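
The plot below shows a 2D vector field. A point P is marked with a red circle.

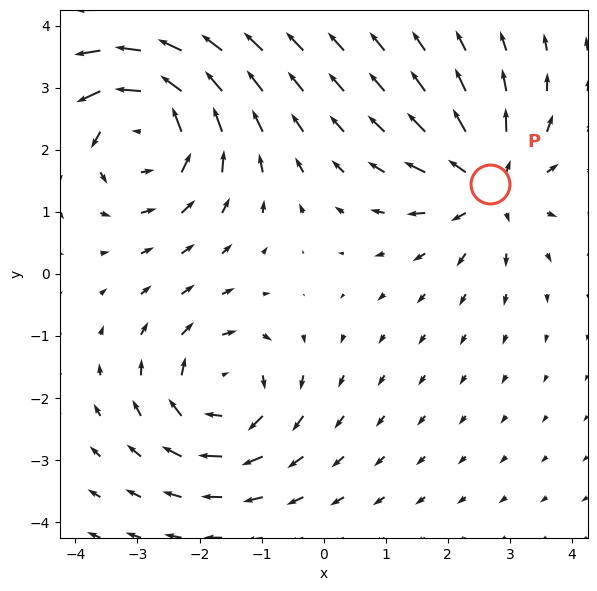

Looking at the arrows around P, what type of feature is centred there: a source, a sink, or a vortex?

source

At P (2.7, 1.4) the arrows spread outward. Divergence about +4, curl ≈0 — positive divergence with near-zero curl is a source.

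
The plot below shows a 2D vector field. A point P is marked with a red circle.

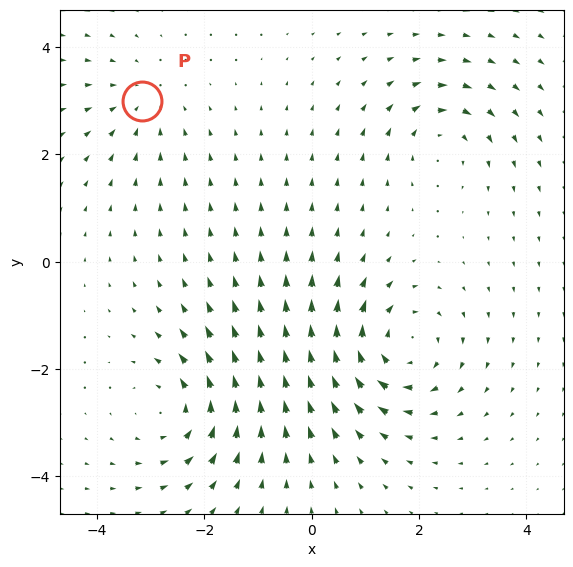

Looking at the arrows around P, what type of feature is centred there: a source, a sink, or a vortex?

At P (-3.2, 3.0) the arrows converge inward. Divergence about -2, curl ≈0 — negative divergence with near-zero curl is a sink.

sink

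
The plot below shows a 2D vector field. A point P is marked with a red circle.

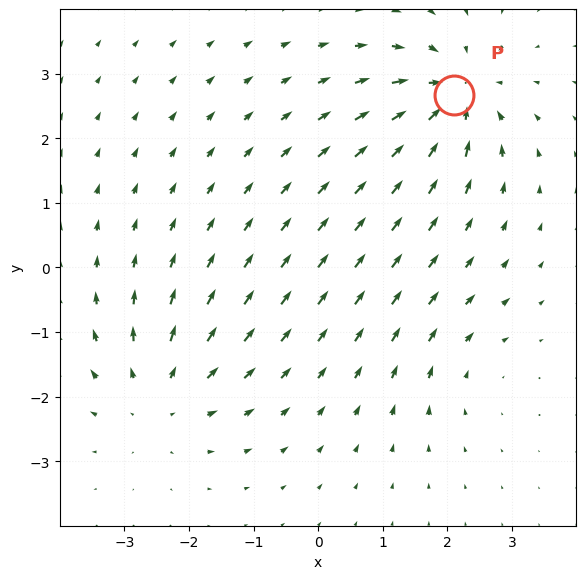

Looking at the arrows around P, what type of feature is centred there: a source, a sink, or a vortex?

sink

At P (2.1, 2.7) the arrows converge inward. Divergence about -6, curl ≈0 — negative divergence with near-zero curl is a sink.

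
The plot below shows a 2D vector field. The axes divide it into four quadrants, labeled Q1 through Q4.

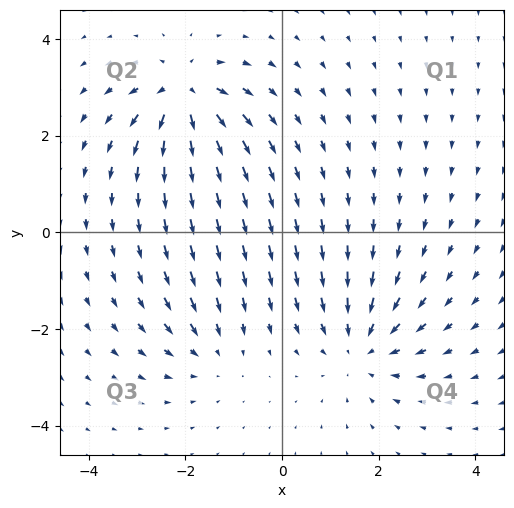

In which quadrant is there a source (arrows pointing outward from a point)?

Q2

The source sits at approximately (-2.0, 2.9), which lies in quadrant Q2. The divergence there is about +6, positive as expected for a source.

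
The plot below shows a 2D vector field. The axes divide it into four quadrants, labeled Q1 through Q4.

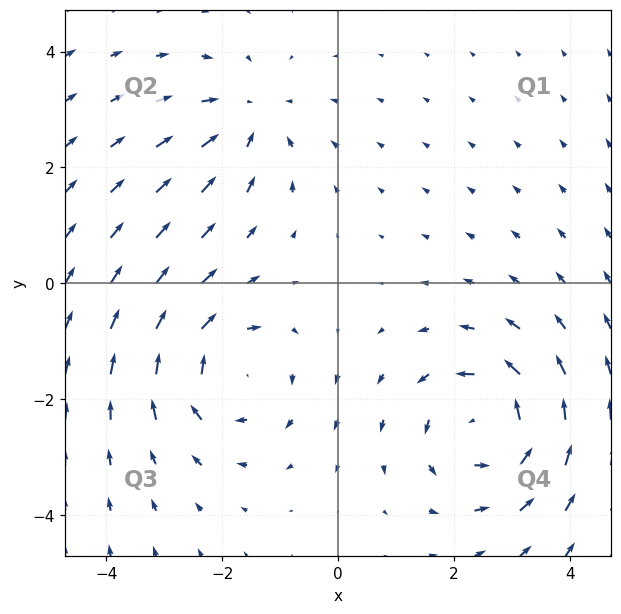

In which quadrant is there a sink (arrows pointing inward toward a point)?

The sink sits at approximately (-1.5, 2.8), which lies in quadrant Q2. The divergence there is about -3, negative as expected for a sink.

Q2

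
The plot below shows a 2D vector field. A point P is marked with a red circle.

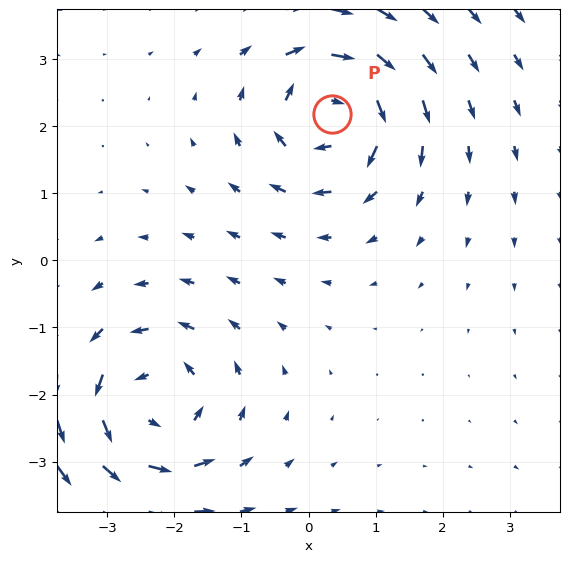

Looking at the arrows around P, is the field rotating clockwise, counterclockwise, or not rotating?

clockwise

Near P at (0.3, 2.2) the arrows circulate clockwise. The curl (z-component) there is about -4; negative curl means clockwise rotation.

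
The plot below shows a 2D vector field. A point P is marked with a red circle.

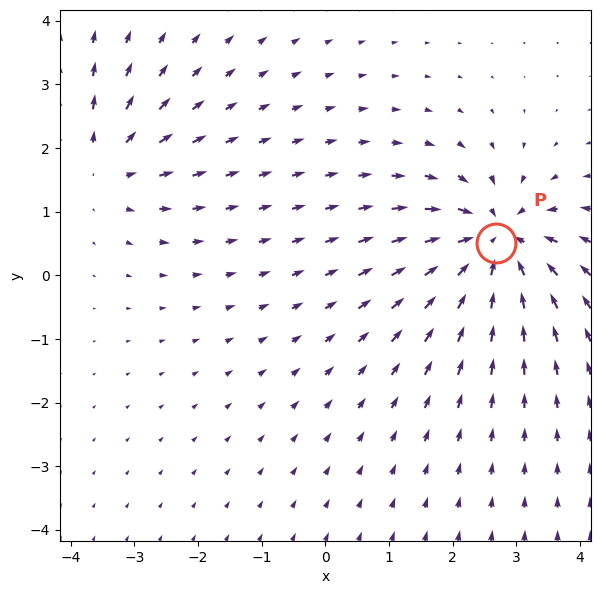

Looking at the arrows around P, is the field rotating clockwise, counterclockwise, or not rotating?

not rotating

Near P at (2.7, 0.5) the arrows show no circulation. The curl there is ≈0.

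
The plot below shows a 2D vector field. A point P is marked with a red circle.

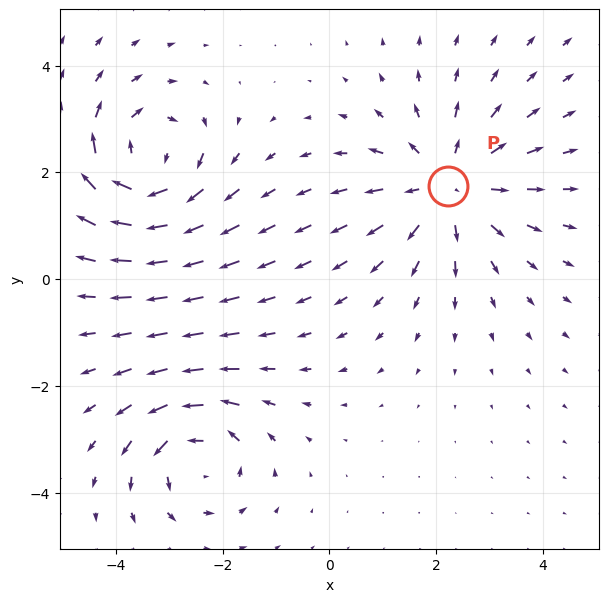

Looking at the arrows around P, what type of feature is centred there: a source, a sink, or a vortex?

source

At P (2.2, 1.7) the arrows spread outward. Divergence about +4, curl ≈0 — positive divergence with near-zero curl is a source.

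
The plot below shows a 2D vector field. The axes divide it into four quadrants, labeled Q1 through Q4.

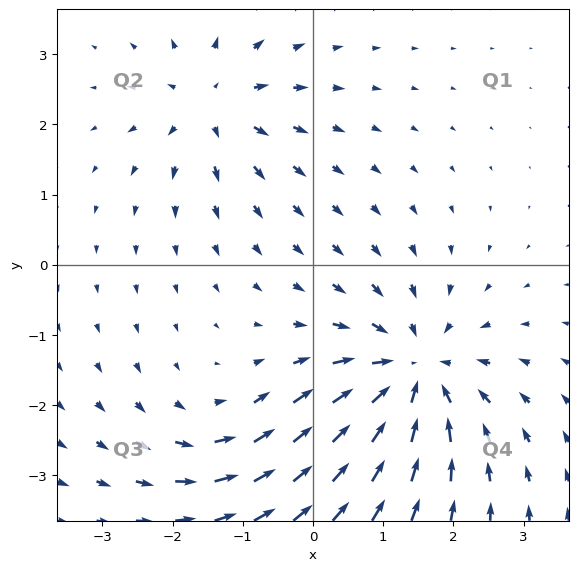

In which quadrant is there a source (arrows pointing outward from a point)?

The source sits at approximately (-1.4, 2.3), which lies in quadrant Q2. The divergence there is about +4, positive as expected for a source.

Q2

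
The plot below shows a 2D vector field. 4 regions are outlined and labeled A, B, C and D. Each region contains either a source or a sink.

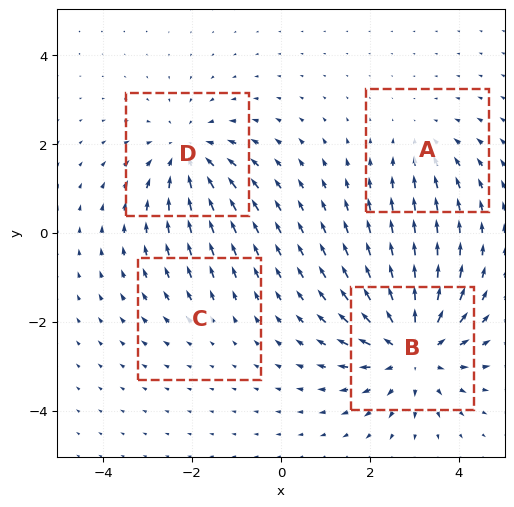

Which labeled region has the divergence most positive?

B

Divergence at each region's feature centre — A: about -3, B: about +6, C: about +2, D: about -4. Region B is most positive.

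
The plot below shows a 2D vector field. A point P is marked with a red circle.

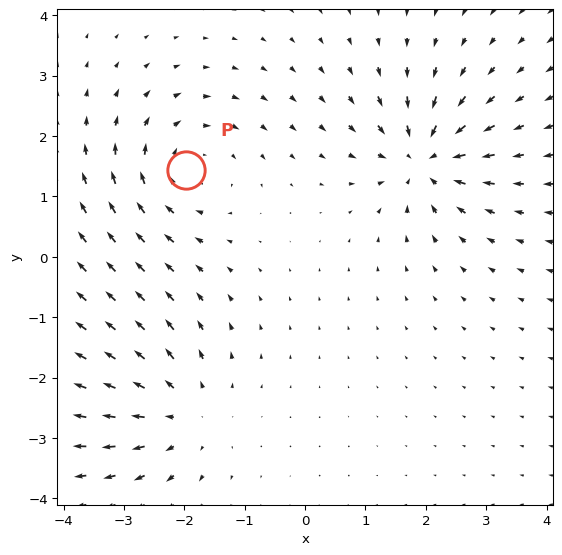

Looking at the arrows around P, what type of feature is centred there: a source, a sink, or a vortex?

vortex

At P (-2.0, 1.4) the arrows circulate clockwise. Divergence ≈0, curl about -4 — near-zero divergence with nonzero curl is a vortex.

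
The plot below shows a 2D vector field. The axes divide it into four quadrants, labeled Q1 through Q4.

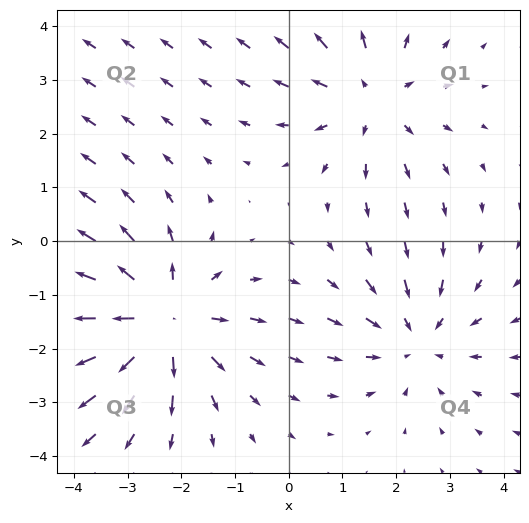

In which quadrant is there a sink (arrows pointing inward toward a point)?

The sink sits at approximately (2.4, -1.8), which lies in quadrant Q4. The divergence there is about -2, negative as expected for a sink.

Q4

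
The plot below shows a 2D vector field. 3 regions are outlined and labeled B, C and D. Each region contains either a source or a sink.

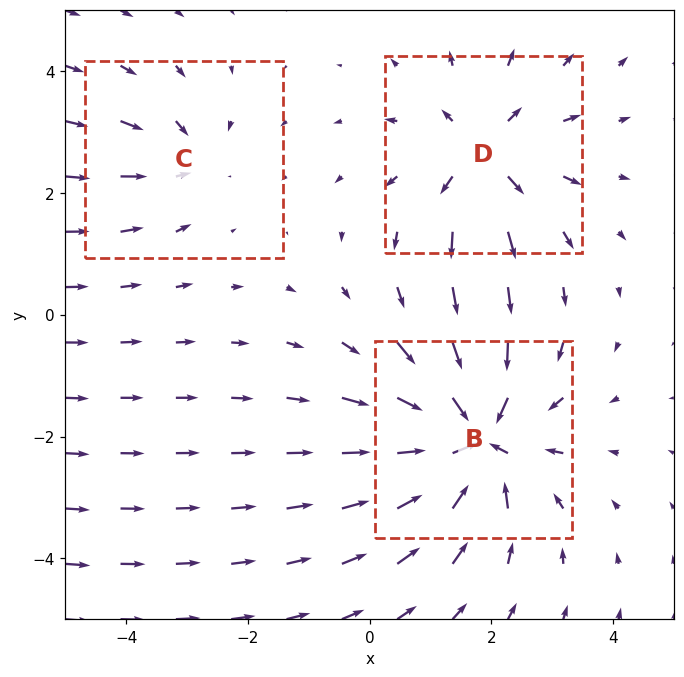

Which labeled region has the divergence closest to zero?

Divergence at each region's feature centre — B: about -6, C: about -2, D: about +4. Region C is closest to zero.

C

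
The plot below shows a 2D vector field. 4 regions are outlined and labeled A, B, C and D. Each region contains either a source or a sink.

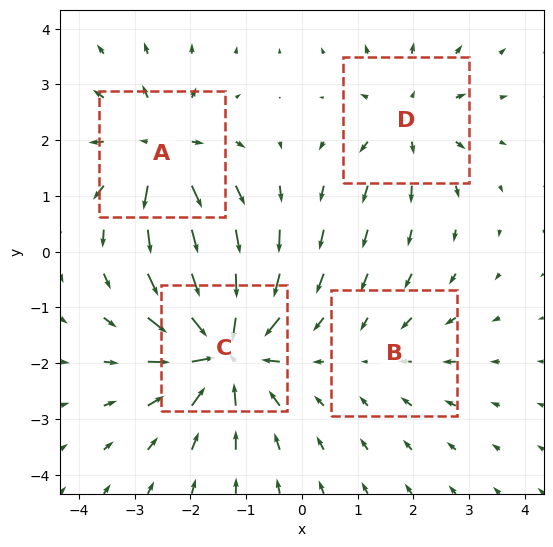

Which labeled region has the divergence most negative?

C

Divergence at each region's feature centre — A: about +6, B: about -2, C: about -8, D: about +4. Region C is most negative.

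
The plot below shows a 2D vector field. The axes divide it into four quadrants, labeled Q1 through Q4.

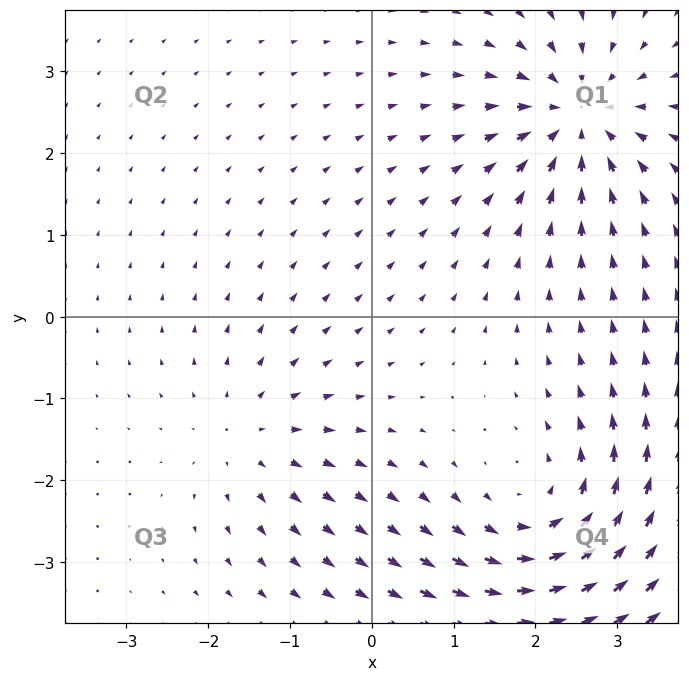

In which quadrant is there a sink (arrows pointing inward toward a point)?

Q1

The sink sits at approximately (2.5, 2.4), which lies in quadrant Q1. The divergence there is about -5, negative as expected for a sink.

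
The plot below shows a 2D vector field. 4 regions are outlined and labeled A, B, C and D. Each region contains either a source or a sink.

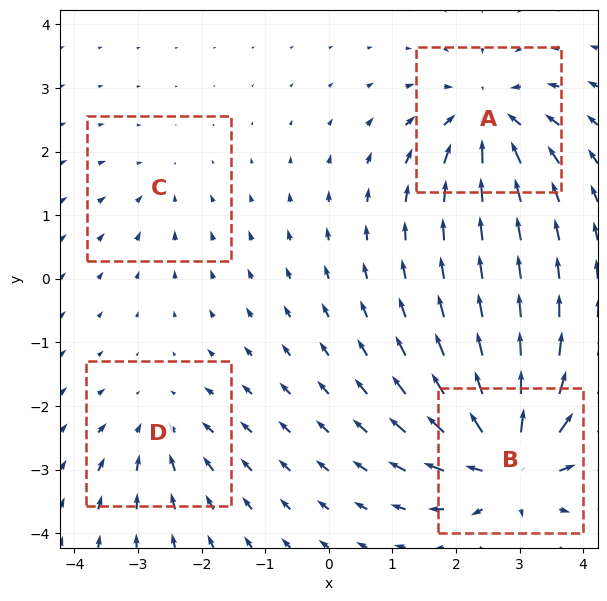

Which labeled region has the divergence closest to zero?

Divergence at each region's feature centre — A: about -7, B: about +9, C: about -2, D: about -4. Region C is closest to zero.

C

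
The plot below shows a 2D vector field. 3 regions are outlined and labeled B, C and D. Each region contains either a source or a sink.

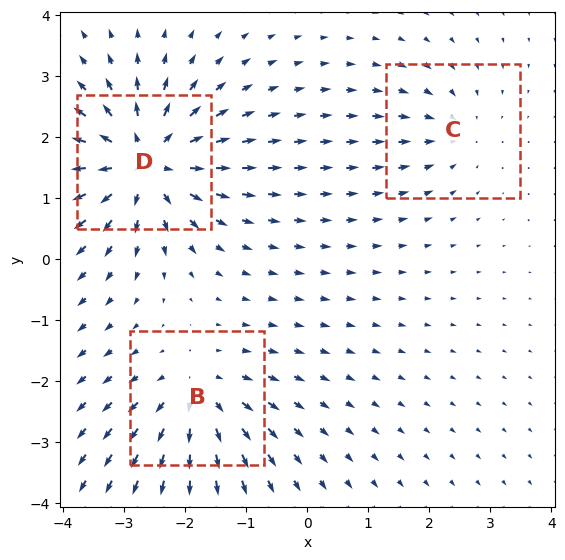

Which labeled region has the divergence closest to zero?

Divergence at each region's feature centre — B: about +4, C: about -2, D: about +6. Region C is closest to zero.

C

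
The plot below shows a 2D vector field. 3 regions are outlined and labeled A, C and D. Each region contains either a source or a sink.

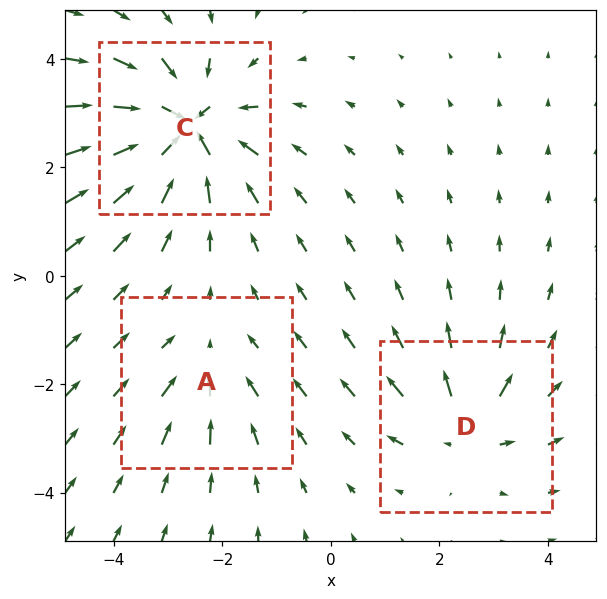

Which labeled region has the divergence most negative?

C

Divergence at each region's feature centre — A: about -2, C: about -6, D: about +4. Region C is most negative.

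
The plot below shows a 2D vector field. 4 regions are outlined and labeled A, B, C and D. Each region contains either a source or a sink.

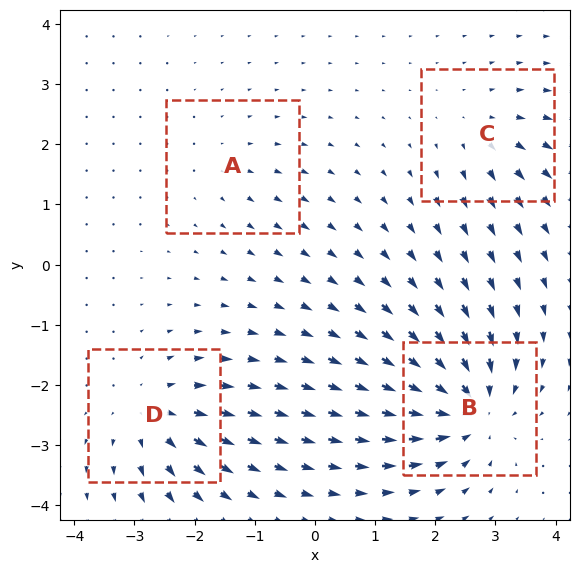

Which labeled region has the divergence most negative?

Divergence at each region's feature centre — A: about +2, B: about -8, C: about +4, D: about +6. Region B is most negative.

B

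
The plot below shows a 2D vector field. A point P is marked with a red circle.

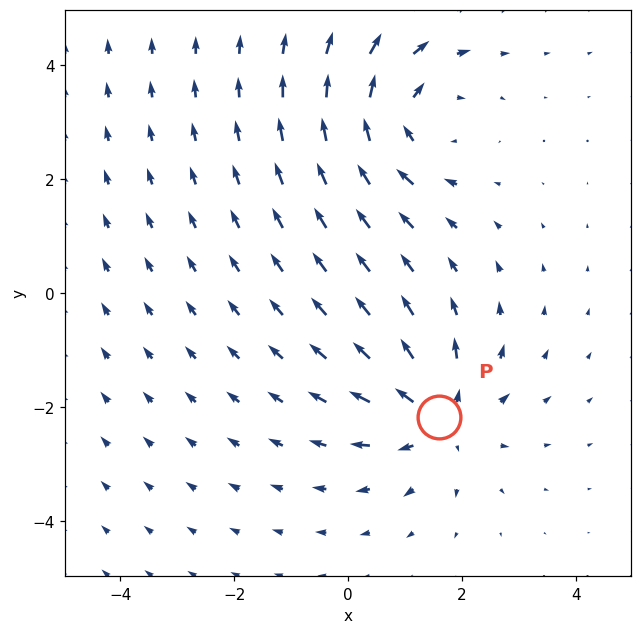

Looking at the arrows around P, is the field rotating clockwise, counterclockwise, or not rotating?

not rotating

Near P at (1.6, -2.2) the arrows show no circulation. The curl there is ≈0.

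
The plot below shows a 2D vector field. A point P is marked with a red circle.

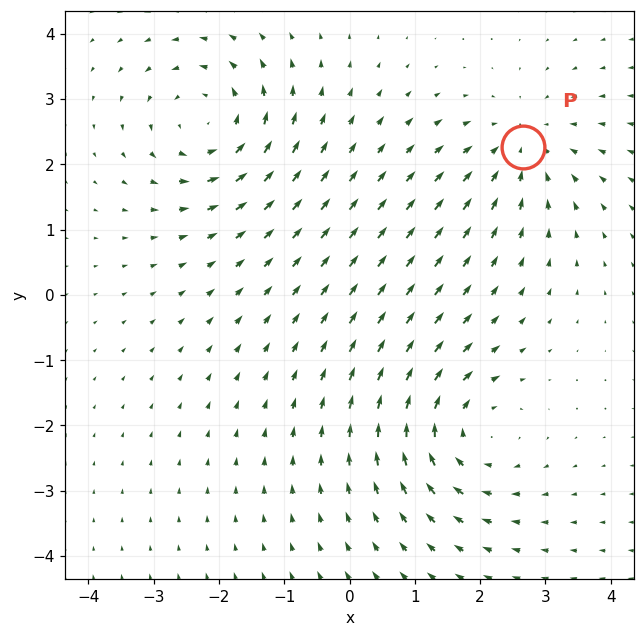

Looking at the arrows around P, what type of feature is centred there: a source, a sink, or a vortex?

sink

At P (2.7, 2.3) the arrows converge inward. Divergence about -4, curl ≈0 — negative divergence with near-zero curl is a sink.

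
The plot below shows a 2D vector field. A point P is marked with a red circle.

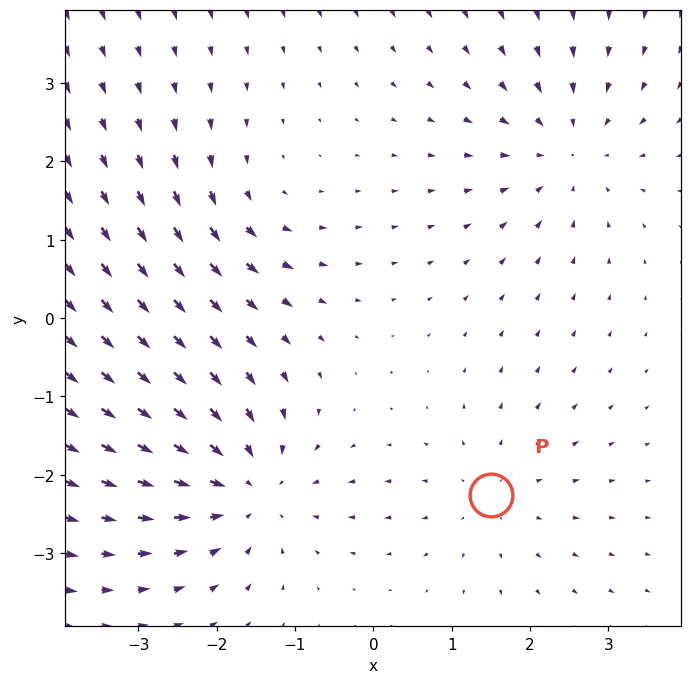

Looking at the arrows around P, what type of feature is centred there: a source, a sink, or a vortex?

At P (1.5, -2.3) the arrows spread outward. Divergence about +2, curl ≈0 — positive divergence with near-zero curl is a source.

source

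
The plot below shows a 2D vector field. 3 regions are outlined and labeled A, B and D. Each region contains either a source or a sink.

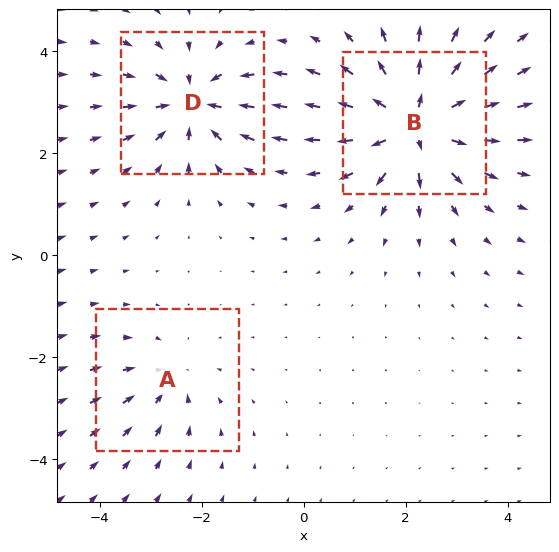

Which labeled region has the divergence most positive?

Divergence at each region's feature centre — A: about -2, B: about +6, D: about -4. Region B is most positive.

B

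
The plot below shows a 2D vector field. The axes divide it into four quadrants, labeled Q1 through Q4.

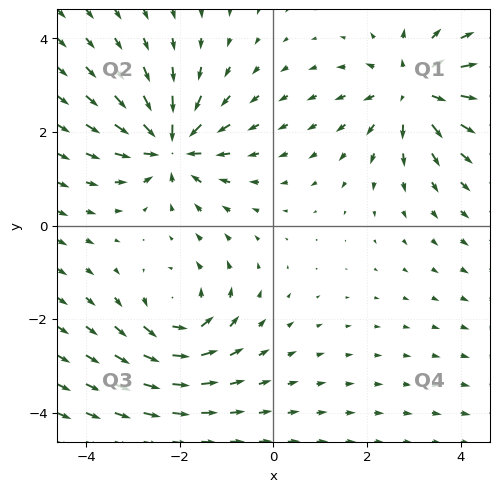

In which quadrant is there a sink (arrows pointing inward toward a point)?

Q2

The sink sits at approximately (-2.2, 1.7), which lies in quadrant Q2. The divergence there is about -5, negative as expected for a sink.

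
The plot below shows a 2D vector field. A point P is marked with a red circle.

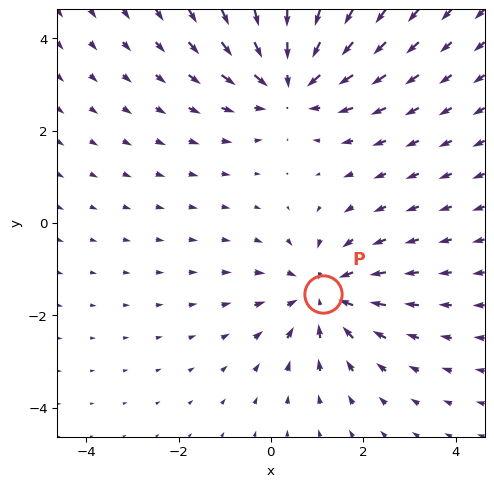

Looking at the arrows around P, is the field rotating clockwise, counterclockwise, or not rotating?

not rotating

Near P at (1.1, -1.5) the arrows show no circulation. The curl there is ≈0.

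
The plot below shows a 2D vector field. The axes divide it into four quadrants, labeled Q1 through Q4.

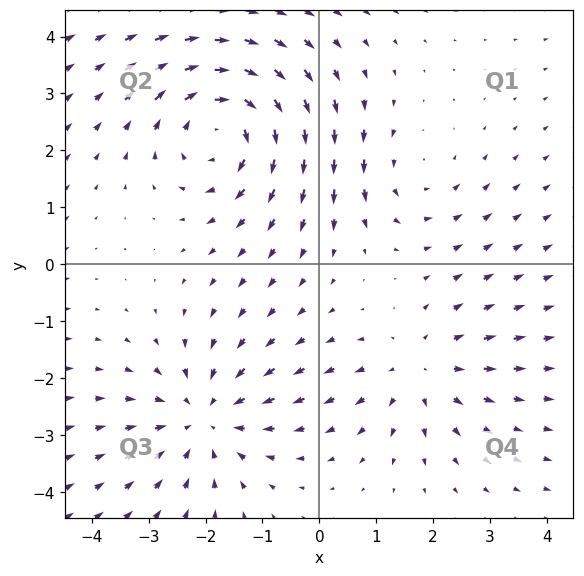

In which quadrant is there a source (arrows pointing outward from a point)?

Q4

The source sits at approximately (1.8, -1.9), which lies in quadrant Q4. The divergence there is about +3, positive as expected for a source.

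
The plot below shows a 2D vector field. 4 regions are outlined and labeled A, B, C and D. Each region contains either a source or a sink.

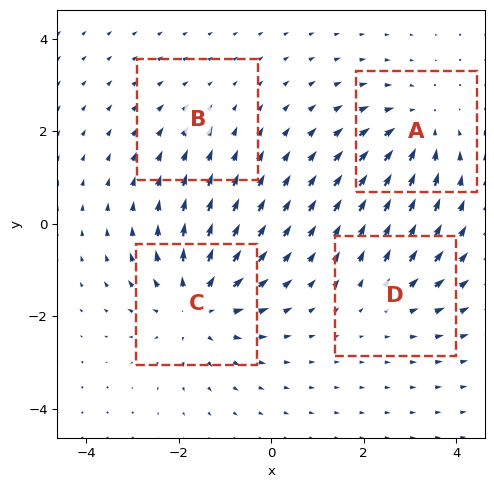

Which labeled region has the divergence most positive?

Divergence at each region's feature centre — A: about -4, B: about -2, C: about +5, D: about +3. Region C is most positive.

C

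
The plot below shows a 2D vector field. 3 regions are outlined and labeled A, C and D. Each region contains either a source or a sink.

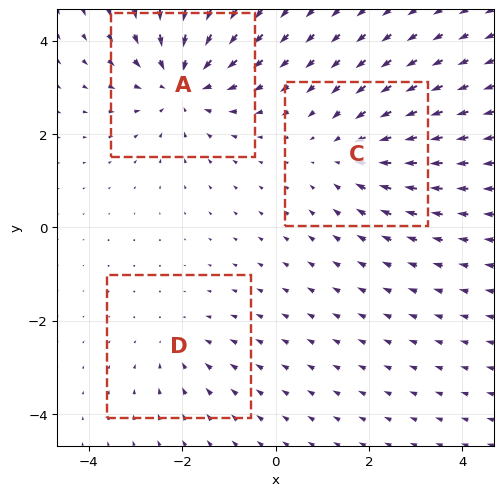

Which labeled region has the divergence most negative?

Divergence at each region's feature centre — A: about -4, C: about -3, D: about -2. Region A is most negative.

A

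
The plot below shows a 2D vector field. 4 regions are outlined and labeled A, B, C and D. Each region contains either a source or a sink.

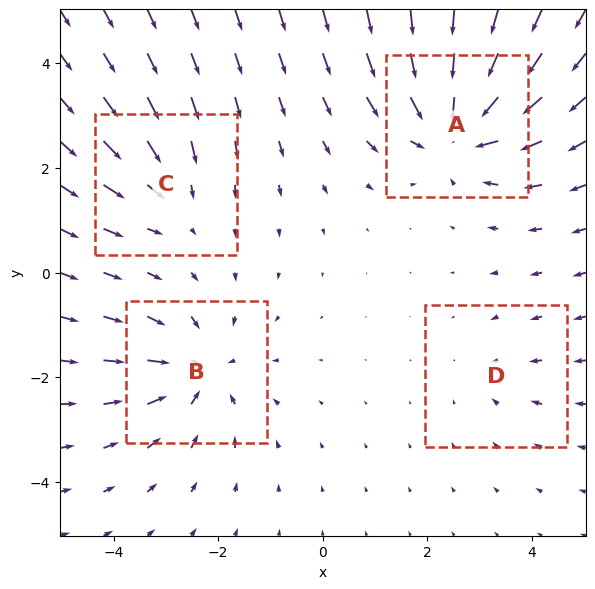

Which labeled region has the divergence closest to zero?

D

Divergence at each region's feature centre — A: about -7, B: about -5, C: about -3, D: about -2. Region D is closest to zero.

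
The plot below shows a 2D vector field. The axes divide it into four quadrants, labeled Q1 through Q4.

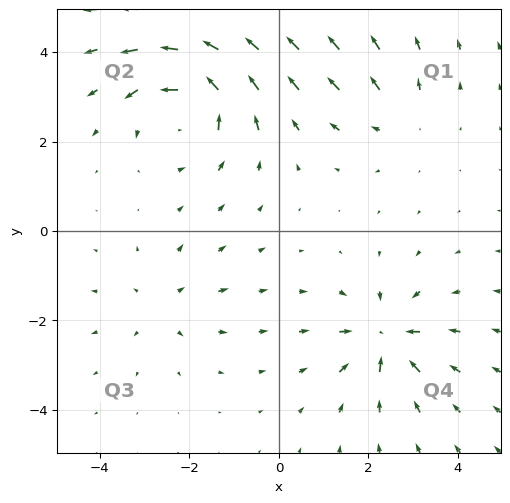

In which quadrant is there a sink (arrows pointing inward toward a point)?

Q4

The sink sits at approximately (2.4, -2.4), which lies in quadrant Q4. The divergence there is about -5, negative as expected for a sink.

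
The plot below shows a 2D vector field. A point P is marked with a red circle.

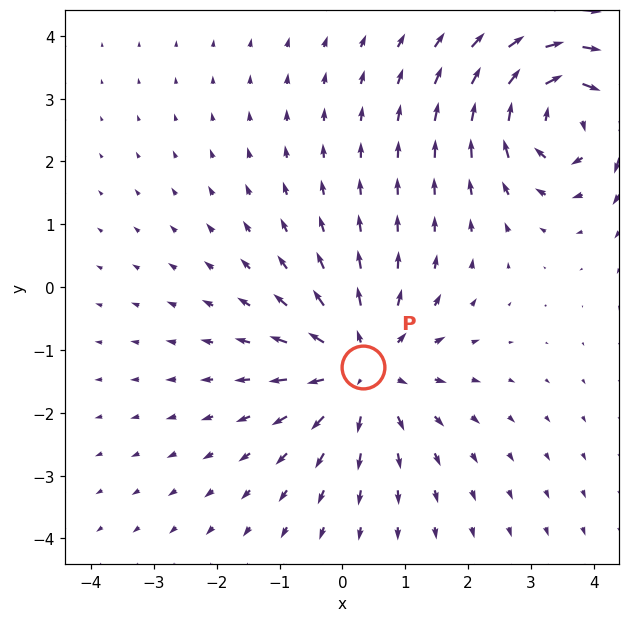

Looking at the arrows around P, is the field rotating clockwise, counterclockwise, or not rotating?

not rotating

Near P at (0.3, -1.3) the arrows show no circulation. The curl there is ≈0.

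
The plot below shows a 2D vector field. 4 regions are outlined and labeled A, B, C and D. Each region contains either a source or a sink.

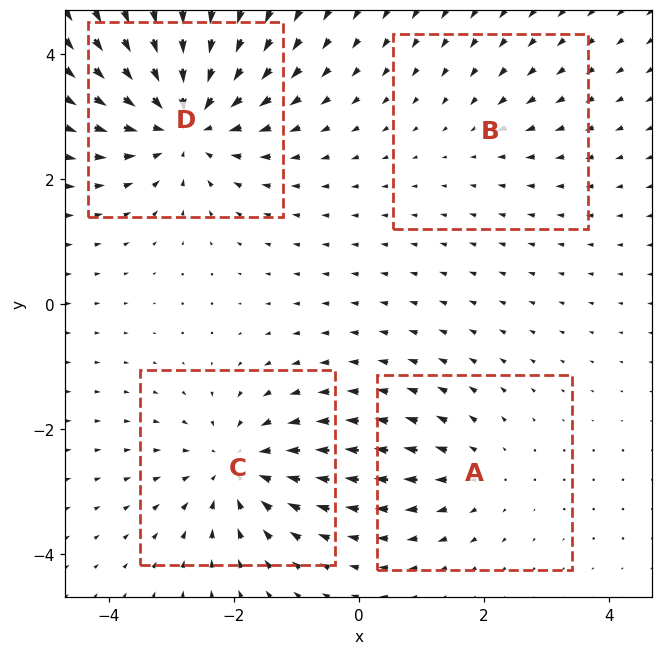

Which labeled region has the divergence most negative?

Divergence at each region's feature centre — A: about +3, B: about -2, C: about -5, D: about -7. Region D is most negative.

D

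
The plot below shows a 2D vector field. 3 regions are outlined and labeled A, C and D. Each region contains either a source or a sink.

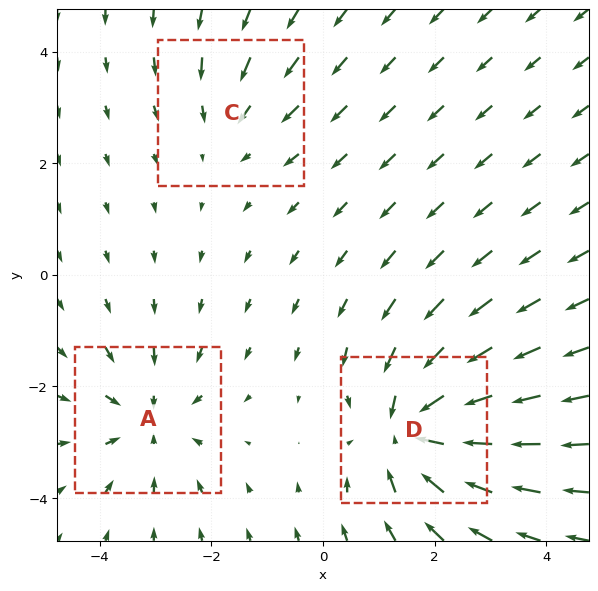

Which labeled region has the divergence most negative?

D

Divergence at each region's feature centre — A: about -3, C: about -2, D: about -5. Region D is most negative.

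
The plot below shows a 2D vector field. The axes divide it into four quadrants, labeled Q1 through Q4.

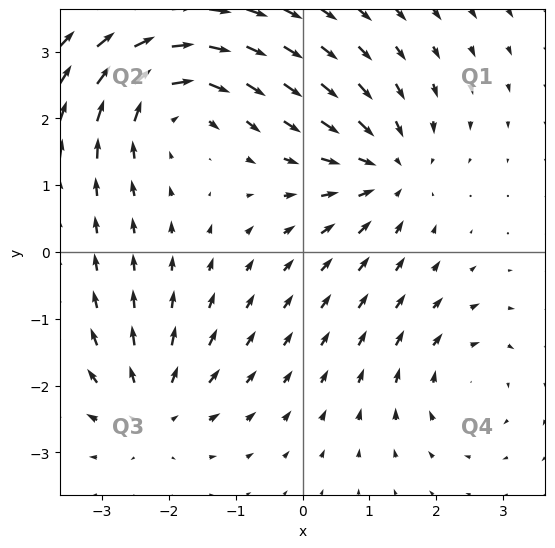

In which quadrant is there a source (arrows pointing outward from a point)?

Q3

The source sits at approximately (-2.3, -2.4), which lies in quadrant Q3. The divergence there is about +4, positive as expected for a source.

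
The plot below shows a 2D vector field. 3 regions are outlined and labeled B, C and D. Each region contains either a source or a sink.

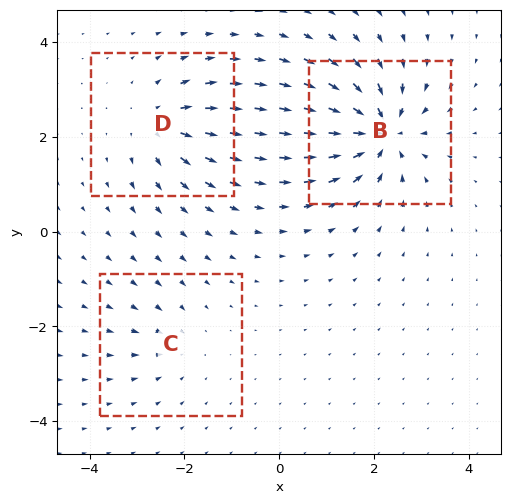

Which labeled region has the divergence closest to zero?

C

Divergence at each region's feature centre — B: about -7, C: about -2, D: about +4. Region C is closest to zero.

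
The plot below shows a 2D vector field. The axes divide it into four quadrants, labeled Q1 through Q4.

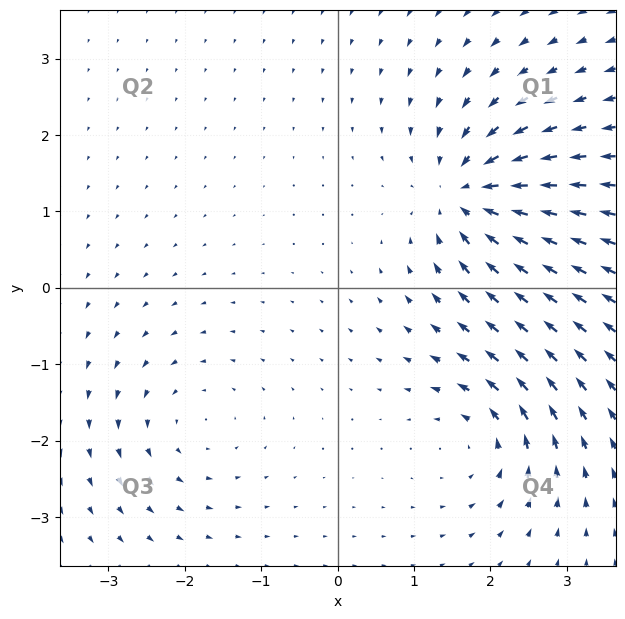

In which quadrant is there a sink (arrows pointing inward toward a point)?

Q1

The sink sits at approximately (1.7, 1.2), which lies in quadrant Q1. The divergence there is about -7, negative as expected for a sink.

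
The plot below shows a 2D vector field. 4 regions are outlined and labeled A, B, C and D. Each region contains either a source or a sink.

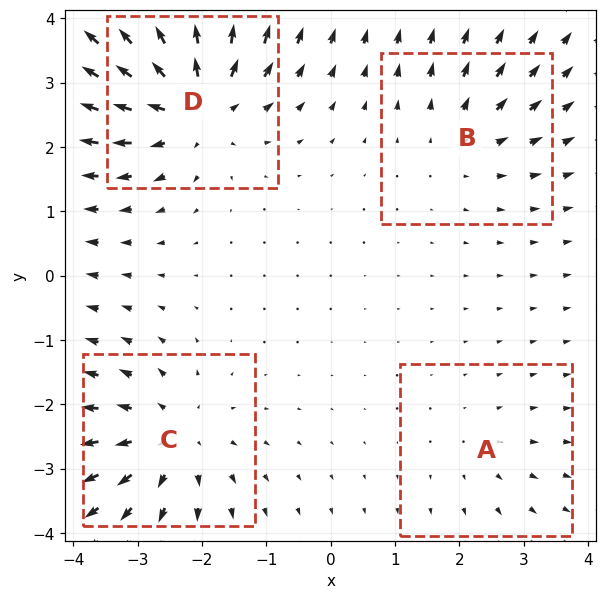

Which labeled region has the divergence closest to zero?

Divergence at each region's feature centre — A: about +2, B: about +3, C: about +5, D: about +7. Region A is closest to zero.

A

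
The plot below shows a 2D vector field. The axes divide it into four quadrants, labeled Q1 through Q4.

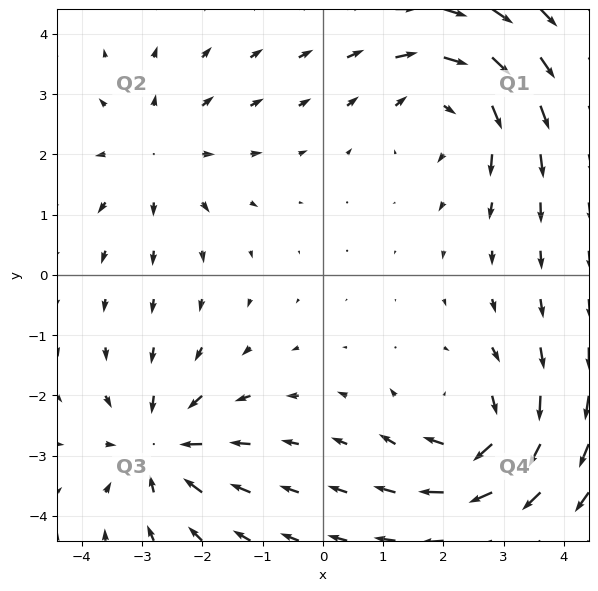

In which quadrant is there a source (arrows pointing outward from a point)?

The source sits at approximately (-2.8, 2.0), which lies in quadrant Q2. The divergence there is about +3, positive as expected for a source.

Q2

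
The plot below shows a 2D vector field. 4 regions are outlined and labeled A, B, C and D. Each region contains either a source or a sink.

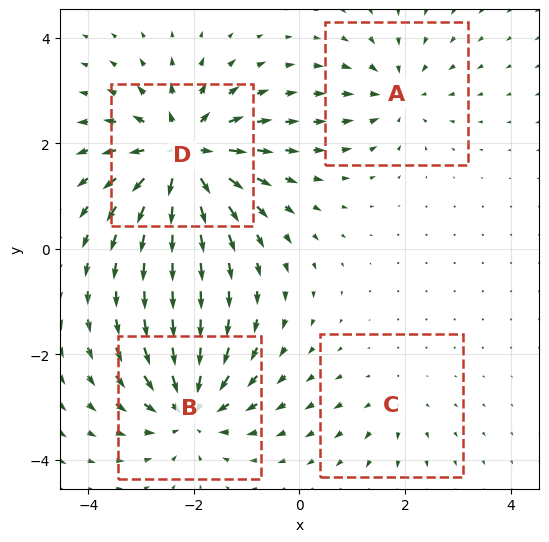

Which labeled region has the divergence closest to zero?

Divergence at each region's feature centre — A: about -4, B: about -6, C: about +2, D: about +8. Region C is closest to zero.

C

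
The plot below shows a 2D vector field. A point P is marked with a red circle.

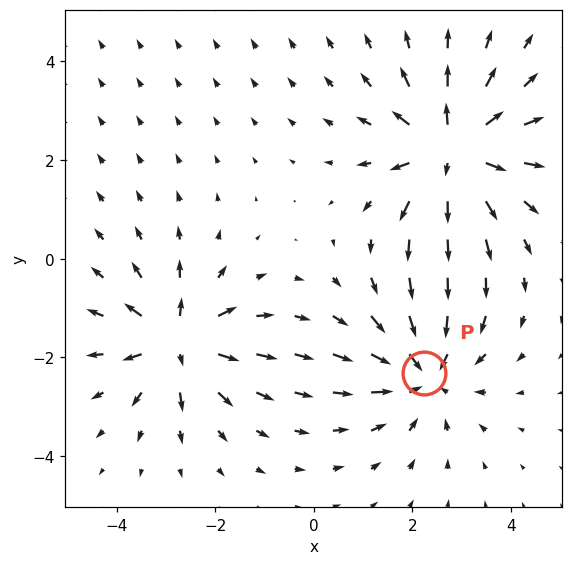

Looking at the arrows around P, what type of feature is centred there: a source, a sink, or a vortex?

At P (2.2, -2.3) the arrows converge inward. Divergence about -3, curl ≈0 — negative divergence with near-zero curl is a sink.

sink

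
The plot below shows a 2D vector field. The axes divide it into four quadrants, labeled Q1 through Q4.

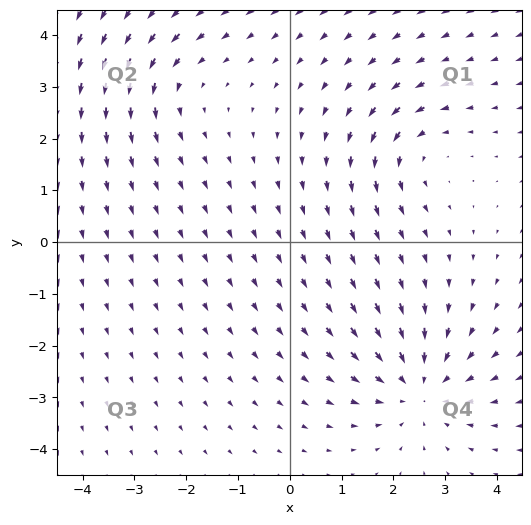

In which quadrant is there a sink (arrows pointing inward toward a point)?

The sink sits at approximately (2.5, -2.8), which lies in quadrant Q4. The divergence there is about -4, negative as expected for a sink.

Q4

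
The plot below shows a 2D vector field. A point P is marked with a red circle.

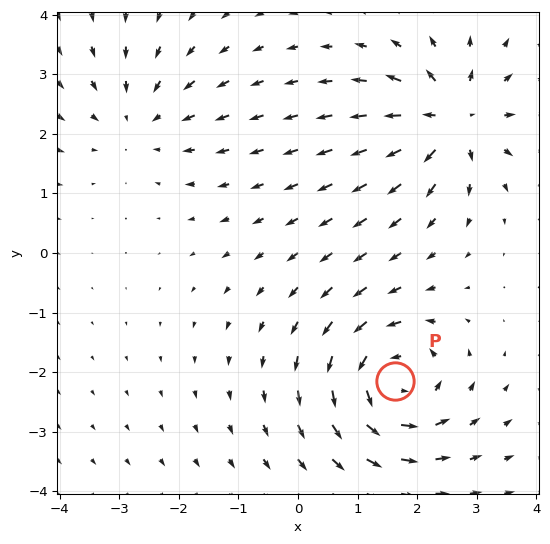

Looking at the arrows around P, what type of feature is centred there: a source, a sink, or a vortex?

At P (1.6, -2.1) the arrows circulate counterclockwise. Divergence ≈0, curl about +5 — near-zero divergence with nonzero curl is a vortex.

vortex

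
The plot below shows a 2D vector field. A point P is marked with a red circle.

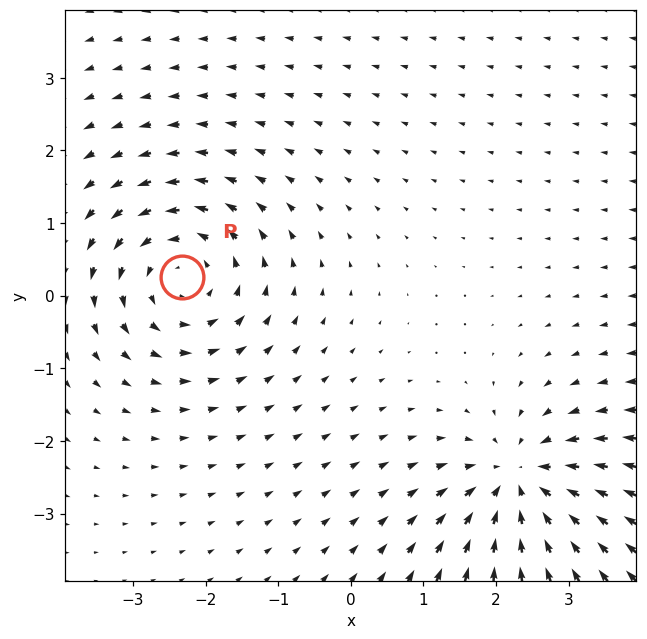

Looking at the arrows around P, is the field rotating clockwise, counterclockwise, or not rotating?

counterclockwise

Near P at (-2.3, 0.3) the arrows circulate counterclockwise. The curl (z-component) there is about +4; positive curl means counterclockwise rotation.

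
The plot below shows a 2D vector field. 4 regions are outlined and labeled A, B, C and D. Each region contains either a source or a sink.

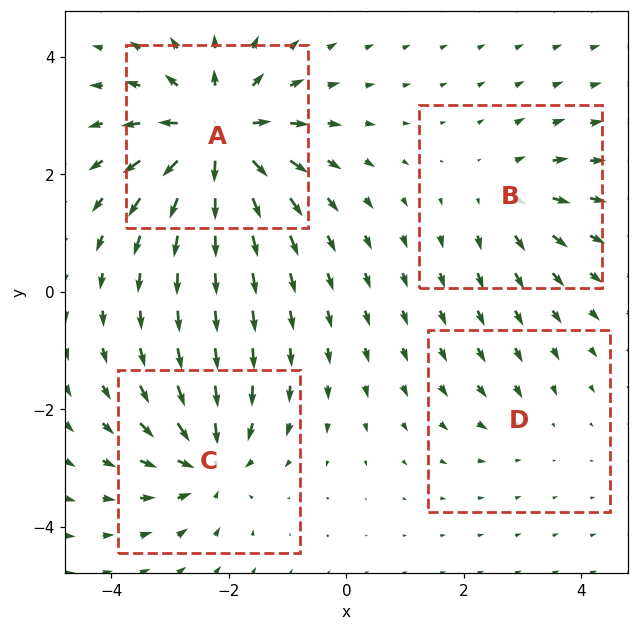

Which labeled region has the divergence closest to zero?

D

Divergence at each region's feature centre — A: about +9, B: about +4, C: about -6, D: about -2. Region D is closest to zero.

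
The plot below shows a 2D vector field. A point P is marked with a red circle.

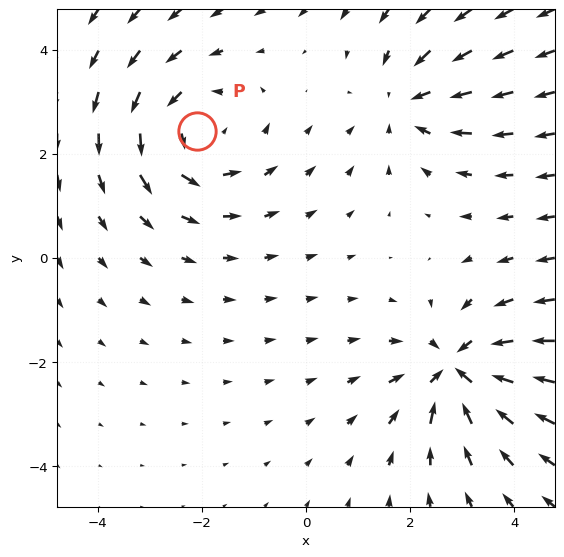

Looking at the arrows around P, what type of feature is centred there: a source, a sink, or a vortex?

vortex

At P (-2.1, 2.4) the arrows circulate counterclockwise. Divergence ≈0, curl about +3 — near-zero divergence with nonzero curl is a vortex.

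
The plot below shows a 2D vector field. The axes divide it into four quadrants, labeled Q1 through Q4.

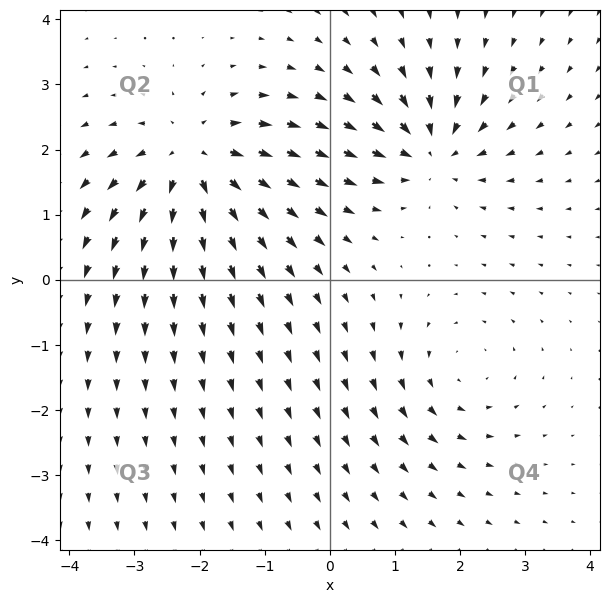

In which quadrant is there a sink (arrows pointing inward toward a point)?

The sink sits at approximately (1.6, 2.0), which lies in quadrant Q1. The divergence there is about -4, negative as expected for a sink.

Q1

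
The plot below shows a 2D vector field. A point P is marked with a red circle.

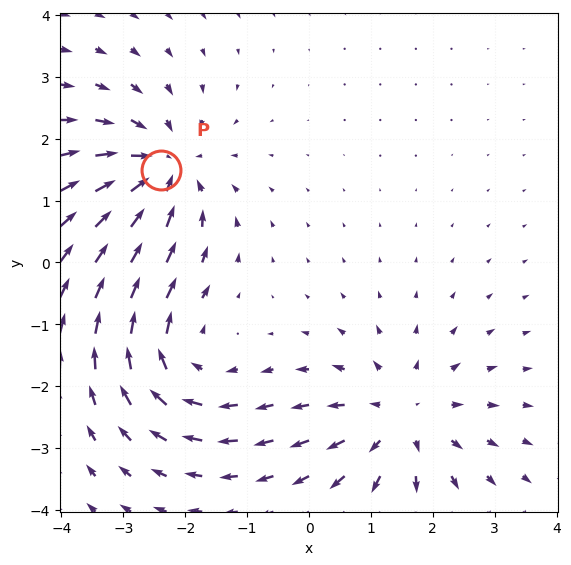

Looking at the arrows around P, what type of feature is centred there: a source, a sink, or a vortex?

sink

At P (-2.4, 1.5) the arrows converge inward. Divergence about -5, curl ≈0 — negative divergence with near-zero curl is a sink.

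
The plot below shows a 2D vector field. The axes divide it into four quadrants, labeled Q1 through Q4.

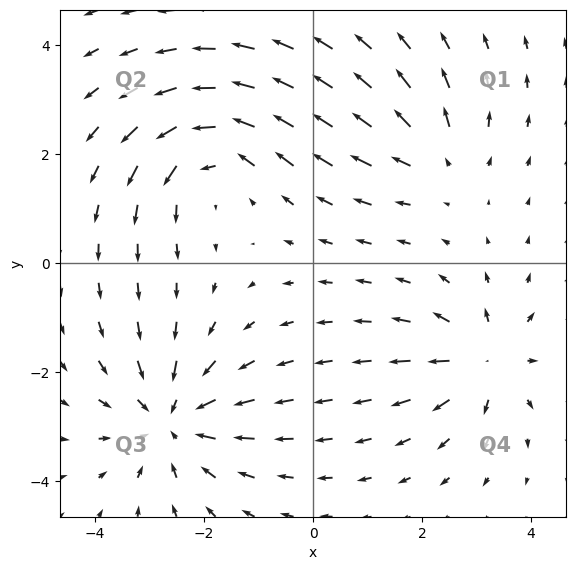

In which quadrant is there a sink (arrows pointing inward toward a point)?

The sink sits at approximately (-2.6, -2.9), which lies in quadrant Q3. The divergence there is about -4, negative as expected for a sink.

Q3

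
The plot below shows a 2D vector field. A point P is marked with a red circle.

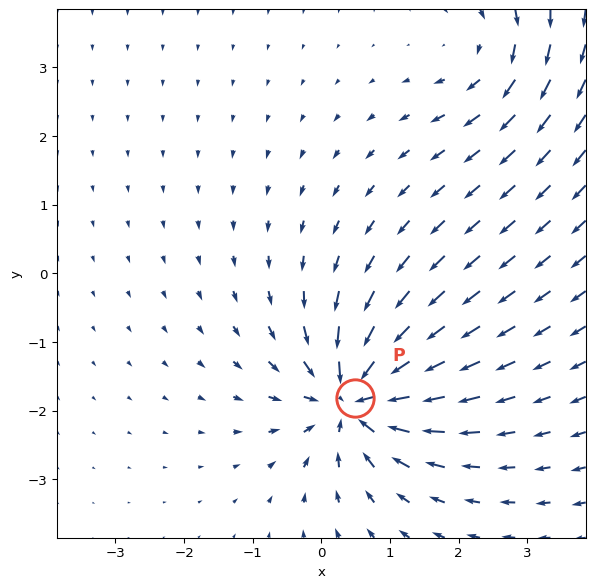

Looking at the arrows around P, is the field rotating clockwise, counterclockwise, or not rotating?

not rotating

Near P at (0.5, -1.8) the arrows show no circulation. The curl there is ≈0.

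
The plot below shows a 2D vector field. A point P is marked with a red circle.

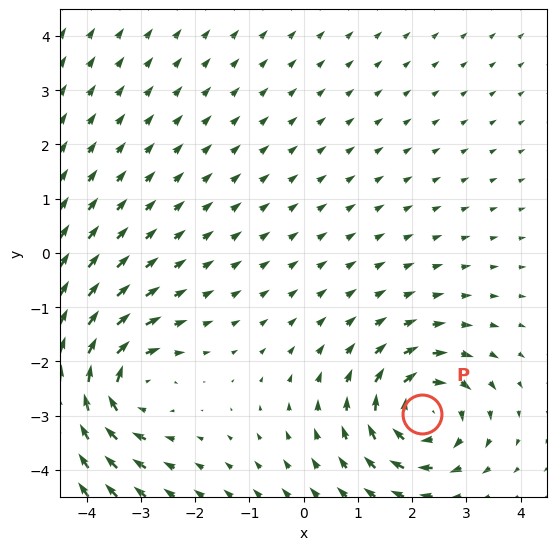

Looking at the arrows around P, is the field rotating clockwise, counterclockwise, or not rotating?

Near P at (2.2, -3.0) the arrows circulate clockwise. The curl (z-component) there is about -5; negative curl means clockwise rotation.

clockwise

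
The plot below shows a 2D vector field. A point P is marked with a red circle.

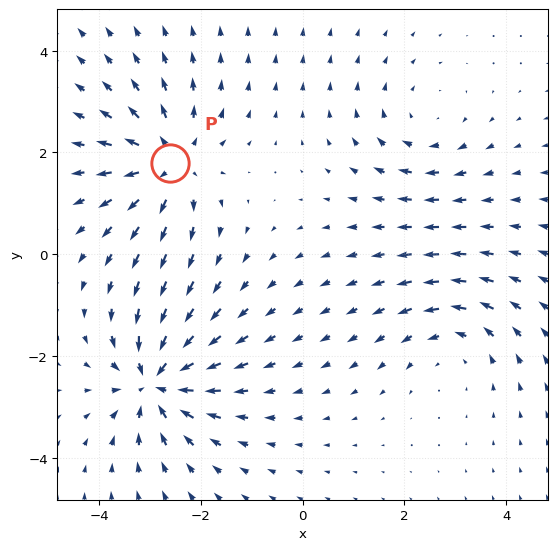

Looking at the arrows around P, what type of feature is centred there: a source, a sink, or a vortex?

At P (-2.6, 1.8) the arrows spread outward. Divergence about +5, curl ≈0 — positive divergence with near-zero curl is a source.

source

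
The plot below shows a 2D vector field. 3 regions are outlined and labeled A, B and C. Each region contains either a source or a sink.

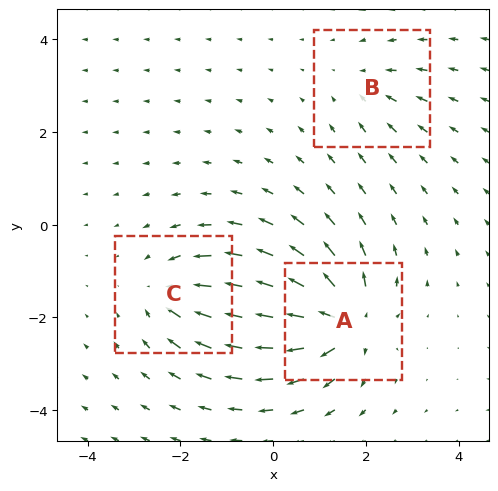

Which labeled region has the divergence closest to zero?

B

Divergence at each region's feature centre — A: about +6, B: about -2, C: about -4. Region B is closest to zero.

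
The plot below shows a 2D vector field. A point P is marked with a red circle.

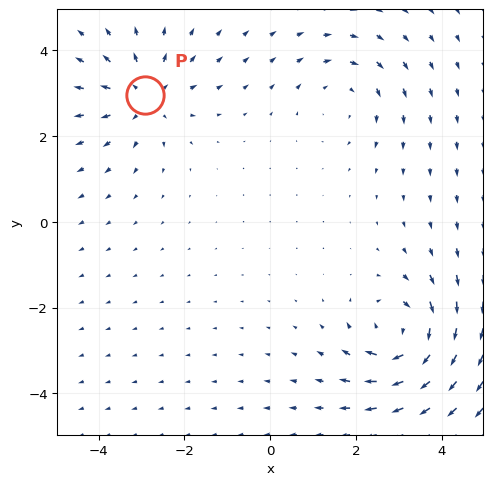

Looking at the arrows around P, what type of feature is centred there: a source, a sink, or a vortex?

At P (-2.9, 2.9) the arrows spread outward. Divergence about +4, curl ≈0 — positive divergence with near-zero curl is a source.

source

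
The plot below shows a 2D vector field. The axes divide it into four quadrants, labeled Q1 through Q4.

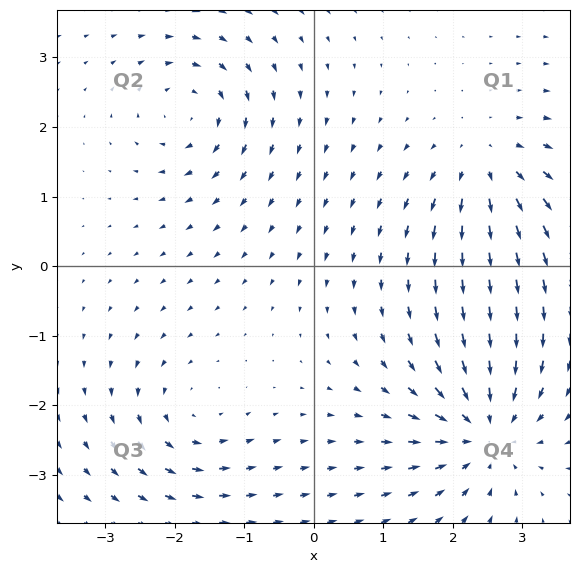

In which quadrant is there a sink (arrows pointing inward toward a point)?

Q4

The sink sits at approximately (2.5, -2.4), which lies in quadrant Q4. The divergence there is about -5, negative as expected for a sink.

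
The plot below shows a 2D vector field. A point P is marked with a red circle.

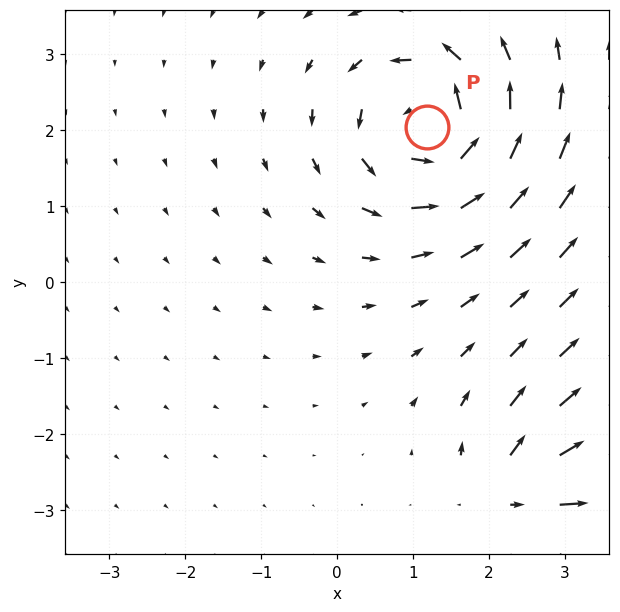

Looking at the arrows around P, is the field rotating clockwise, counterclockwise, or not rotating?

Near P at (1.2, 2.1) the arrows circulate counterclockwise. The curl (z-component) there is about +5; positive curl means counterclockwise rotation.

counterclockwise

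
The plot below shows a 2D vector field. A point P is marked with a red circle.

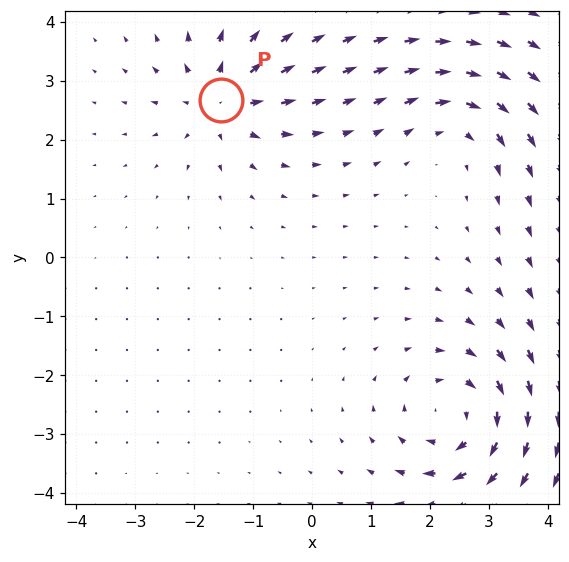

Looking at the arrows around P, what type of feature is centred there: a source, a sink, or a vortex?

At P (-1.5, 2.7) the arrows spread outward. Divergence about +4, curl ≈0 — positive divergence with near-zero curl is a source.

source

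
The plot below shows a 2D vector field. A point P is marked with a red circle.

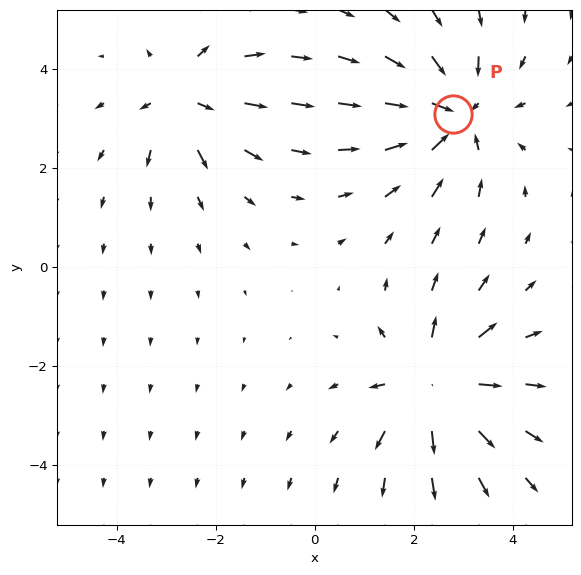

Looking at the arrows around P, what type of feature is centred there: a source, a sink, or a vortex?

At P (2.8, 3.1) the arrows converge inward. Divergence about -4, curl ≈0 — negative divergence with near-zero curl is a sink.

sink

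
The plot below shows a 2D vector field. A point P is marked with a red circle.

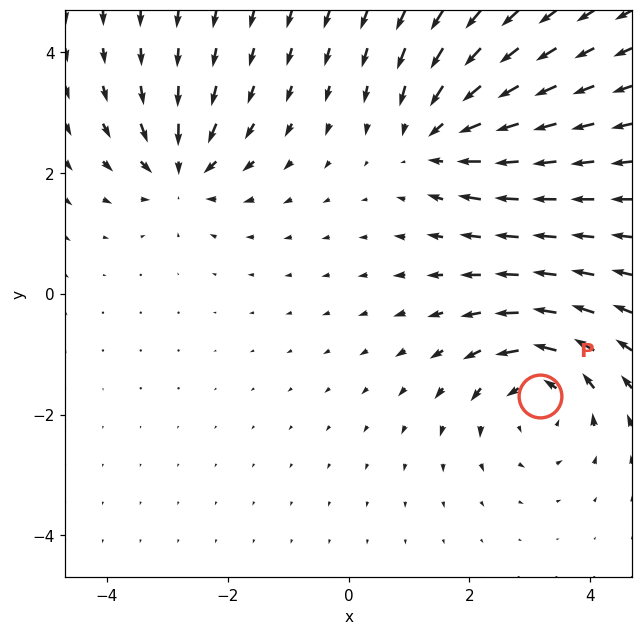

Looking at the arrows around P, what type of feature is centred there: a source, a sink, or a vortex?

vortex

At P (3.2, -1.7) the arrows circulate counterclockwise. Divergence ≈0, curl about +4 — near-zero divergence with nonzero curl is a vortex.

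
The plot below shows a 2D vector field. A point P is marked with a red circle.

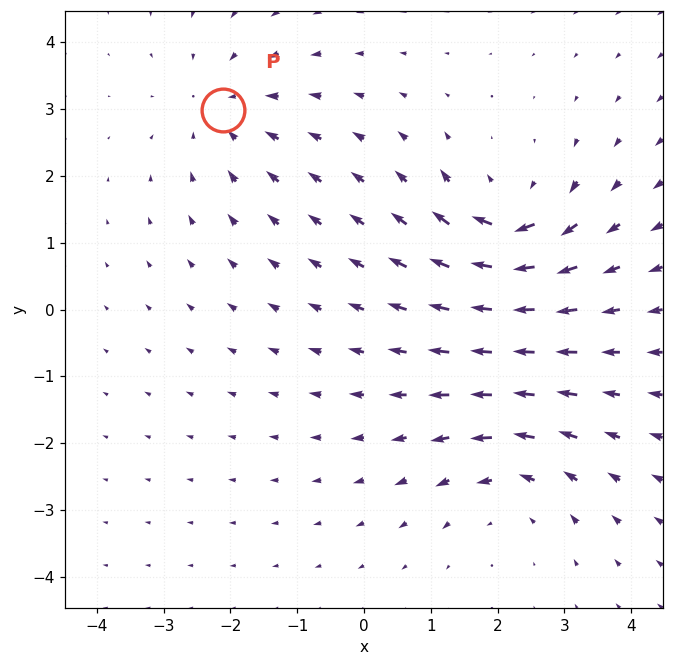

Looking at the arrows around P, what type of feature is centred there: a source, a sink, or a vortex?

At P (-2.1, 3.0) the arrows converge inward. Divergence about -2, curl ≈0 — negative divergence with near-zero curl is a sink.

sink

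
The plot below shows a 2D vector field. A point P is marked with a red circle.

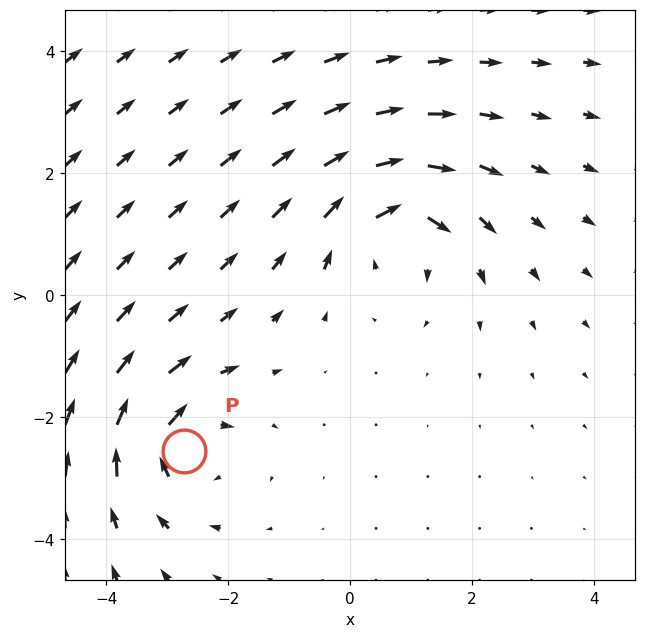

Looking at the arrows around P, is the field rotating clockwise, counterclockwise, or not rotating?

Near P at (-2.7, -2.5) the arrows circulate clockwise. The curl (z-component) there is about -4; negative curl means clockwise rotation.

clockwise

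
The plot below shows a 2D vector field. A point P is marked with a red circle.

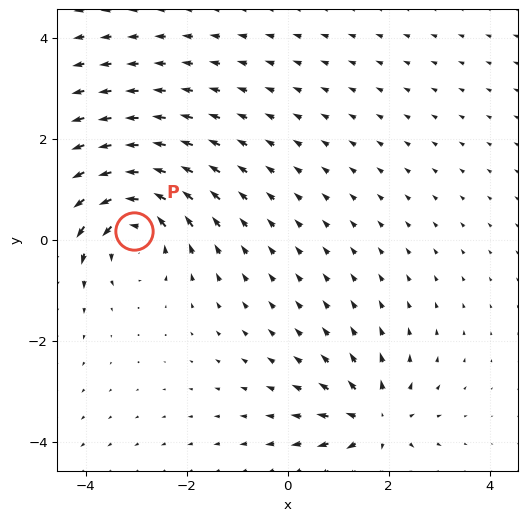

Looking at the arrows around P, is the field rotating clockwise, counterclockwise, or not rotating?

Near P at (-3.0, 0.2) the arrows circulate counterclockwise. The curl (z-component) there is about +6; positive curl means counterclockwise rotation.

counterclockwise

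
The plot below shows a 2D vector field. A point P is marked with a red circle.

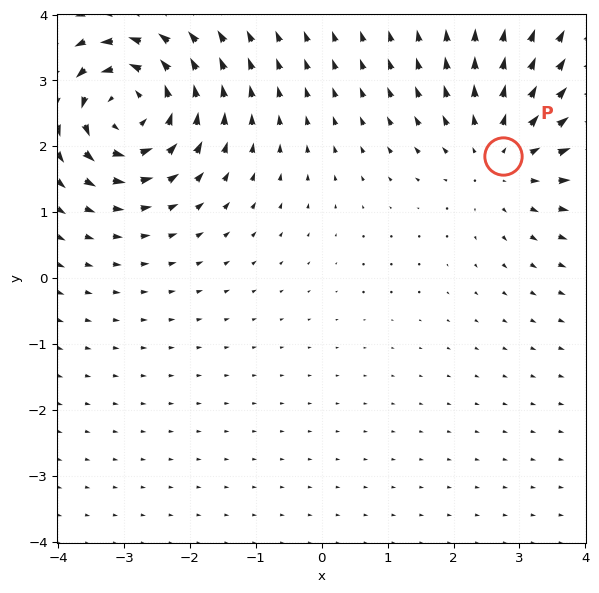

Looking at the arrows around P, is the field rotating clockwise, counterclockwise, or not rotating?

Near P at (2.8, 1.9) the arrows show no circulation. The curl there is ≈0.

not rotating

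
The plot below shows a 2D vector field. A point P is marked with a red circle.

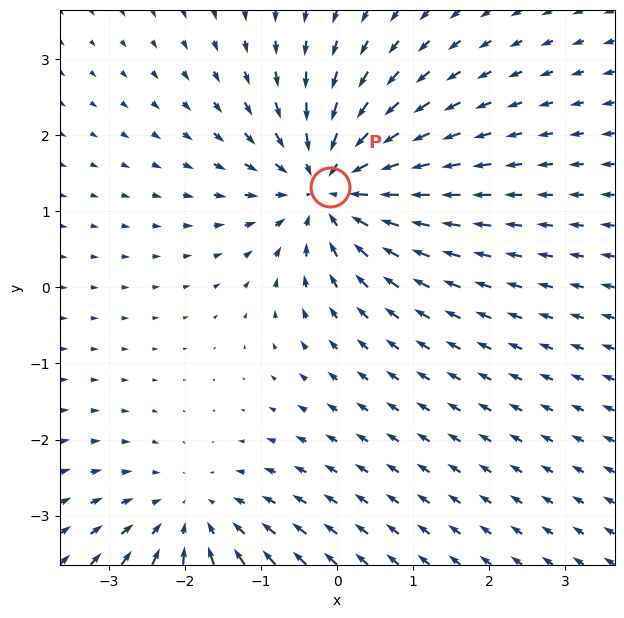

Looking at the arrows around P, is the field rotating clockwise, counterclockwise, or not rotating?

not rotating

Near P at (-0.1, 1.3) the arrows show no circulation. The curl there is ≈0.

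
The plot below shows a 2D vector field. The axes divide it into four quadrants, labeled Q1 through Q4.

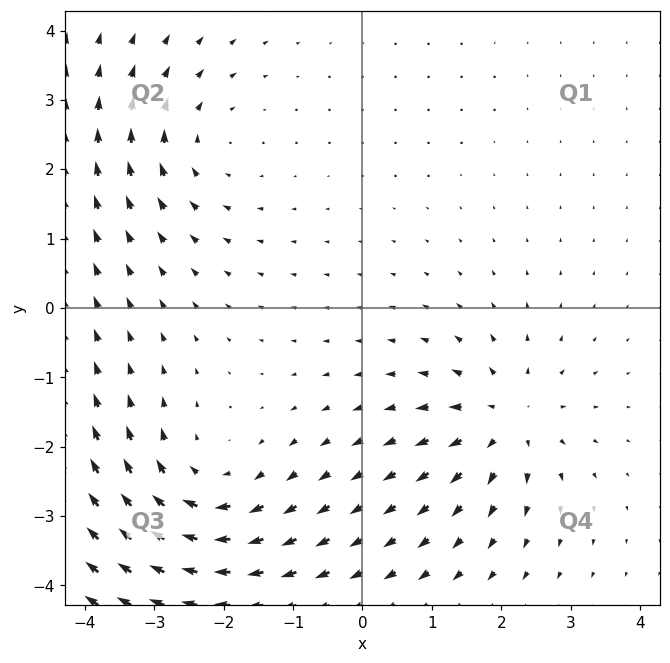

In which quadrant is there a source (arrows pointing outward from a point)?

Q4

The source sits at approximately (2.1, -1.6), which lies in quadrant Q4. The divergence there is about +4, positive as expected for a source.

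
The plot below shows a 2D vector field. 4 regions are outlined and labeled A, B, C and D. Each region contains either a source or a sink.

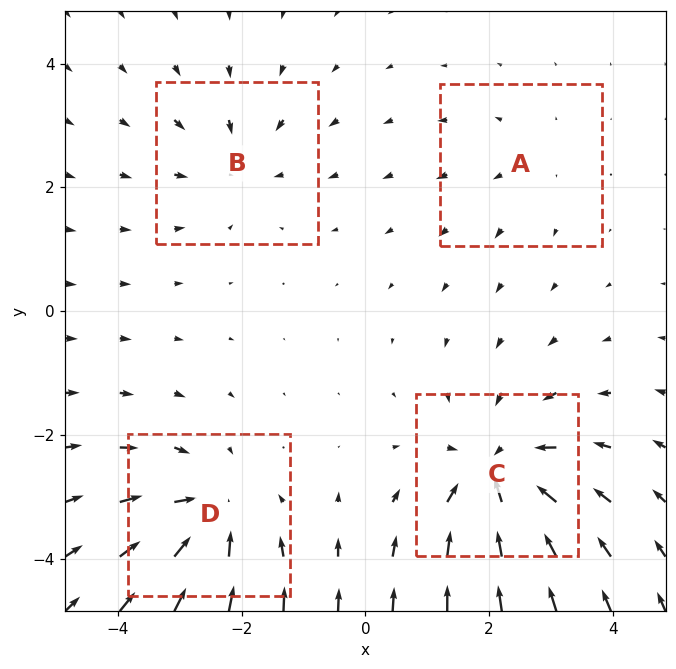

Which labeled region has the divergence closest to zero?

Divergence at each region's feature centre — A: about +2, B: about -4, C: about -7, D: about -6. Region A is closest to zero.

A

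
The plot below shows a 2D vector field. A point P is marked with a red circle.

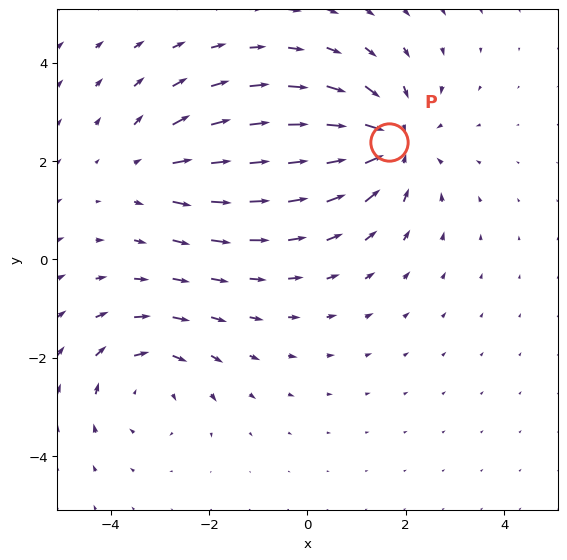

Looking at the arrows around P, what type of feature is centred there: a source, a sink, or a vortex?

sink

At P (1.7, 2.4) the arrows converge inward. Divergence about -4, curl ≈0 — negative divergence with near-zero curl is a sink.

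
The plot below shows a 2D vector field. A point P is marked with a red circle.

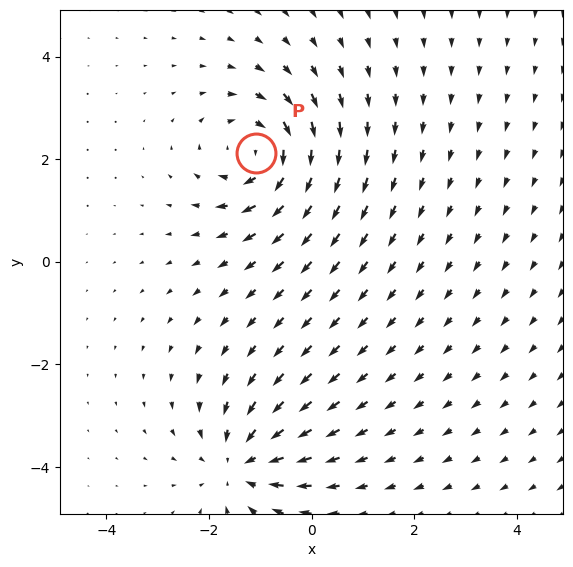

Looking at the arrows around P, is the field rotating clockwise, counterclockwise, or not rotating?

clockwise

Near P at (-1.1, 2.1) the arrows circulate clockwise. The curl (z-component) there is about -5; negative curl means clockwise rotation.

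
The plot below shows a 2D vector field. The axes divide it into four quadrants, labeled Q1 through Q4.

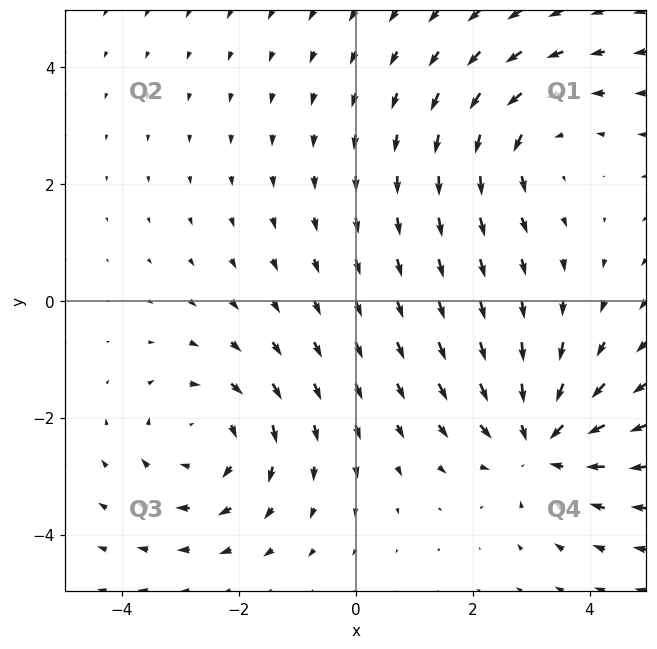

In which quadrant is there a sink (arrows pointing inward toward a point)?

The sink sits at approximately (3.1, -2.4), which lies in quadrant Q4. The divergence there is about -5, negative as expected for a sink.

Q4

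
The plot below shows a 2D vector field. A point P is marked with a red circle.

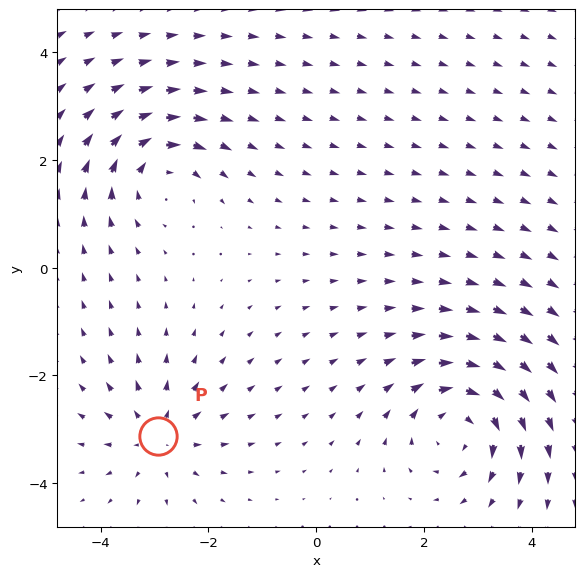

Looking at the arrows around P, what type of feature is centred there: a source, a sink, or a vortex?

source

At P (-2.9, -3.1) the arrows spread outward. Divergence about +4, curl ≈0 — positive divergence with near-zero curl is a source.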